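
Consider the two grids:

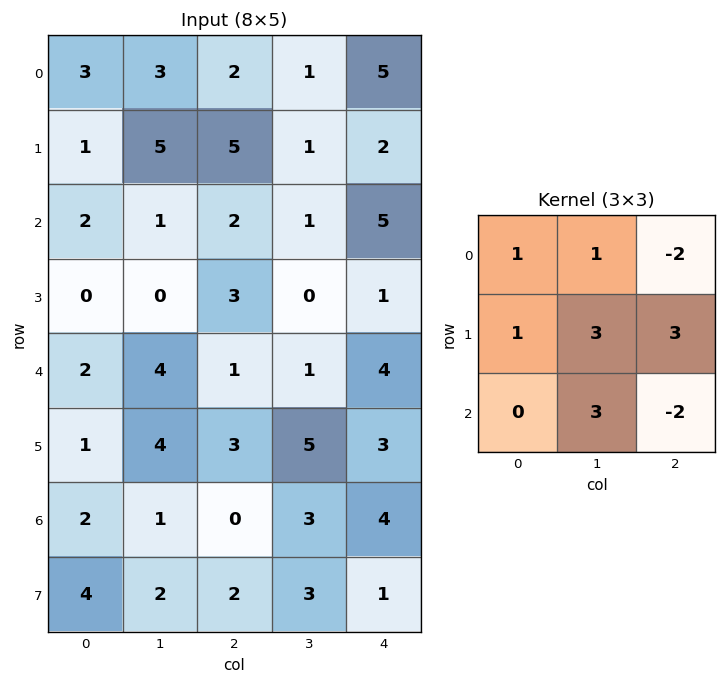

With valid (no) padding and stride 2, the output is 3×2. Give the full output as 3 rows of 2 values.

32 0
18 -6
29 22

Output[0,0]: The receptive field on the input at this output position is [3 3 2 / 1 5 5 / 2 1 2]. Elementwise product with the kernel and sum: 3·1 + 3·1 + 2·-2 + 1·1 + 5·3 + 5·3 + 1·3 + 2·-2.
Output[0,1]: The receptive field on the input at this output position is [2 1 5 / 5 1 2 / 2 1 5]. Elementwise product with the kernel and sum: 2·1 + 1·1 + 5·-2 + 5·1 + 1·3 + 2·3 + 1·3 + 5·-2.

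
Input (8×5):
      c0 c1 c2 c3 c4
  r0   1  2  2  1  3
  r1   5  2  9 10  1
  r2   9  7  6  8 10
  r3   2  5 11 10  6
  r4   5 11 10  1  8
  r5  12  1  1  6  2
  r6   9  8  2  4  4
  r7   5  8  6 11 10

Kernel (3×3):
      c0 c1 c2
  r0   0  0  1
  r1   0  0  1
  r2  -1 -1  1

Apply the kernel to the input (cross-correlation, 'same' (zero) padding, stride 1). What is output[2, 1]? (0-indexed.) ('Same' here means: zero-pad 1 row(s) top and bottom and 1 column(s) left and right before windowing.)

The receptive field on the zero-padded input at this output position is [5 2 9 / 9 7 6 / 2 5 11]. Elementwise product with the kernel and sum: 9·1 + 6·1 + 2·-1 + 5·-1 + 11·1.

19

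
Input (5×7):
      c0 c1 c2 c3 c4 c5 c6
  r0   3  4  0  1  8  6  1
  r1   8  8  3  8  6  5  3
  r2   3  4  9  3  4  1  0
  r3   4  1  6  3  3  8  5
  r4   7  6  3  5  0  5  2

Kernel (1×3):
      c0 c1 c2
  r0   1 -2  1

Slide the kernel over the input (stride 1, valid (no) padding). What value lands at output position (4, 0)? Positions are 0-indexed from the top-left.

-2

The receptive field on the input at this output position is [7 6 3]. Elementwise product with the kernel and sum: 7·1 + 6·-2 + 3·1.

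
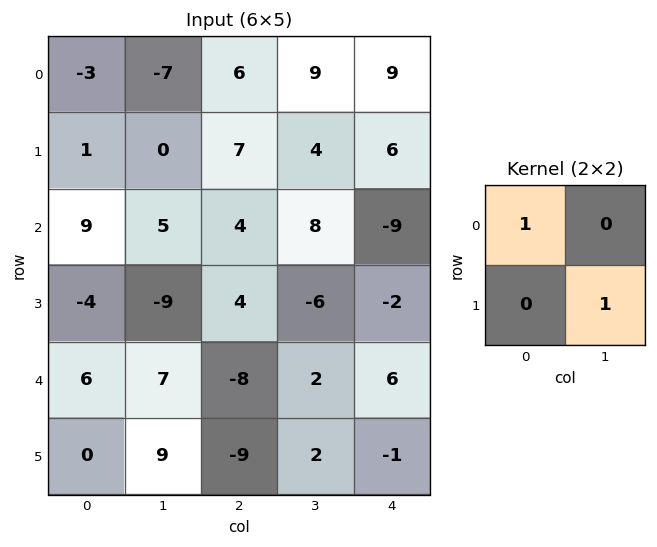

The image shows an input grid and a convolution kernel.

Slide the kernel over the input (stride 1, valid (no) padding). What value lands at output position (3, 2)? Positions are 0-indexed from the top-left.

The receptive field on the input at this output position is [4 -6 / -8 2]. Elementwise product with the kernel and sum: 4·1 + 2·1.

6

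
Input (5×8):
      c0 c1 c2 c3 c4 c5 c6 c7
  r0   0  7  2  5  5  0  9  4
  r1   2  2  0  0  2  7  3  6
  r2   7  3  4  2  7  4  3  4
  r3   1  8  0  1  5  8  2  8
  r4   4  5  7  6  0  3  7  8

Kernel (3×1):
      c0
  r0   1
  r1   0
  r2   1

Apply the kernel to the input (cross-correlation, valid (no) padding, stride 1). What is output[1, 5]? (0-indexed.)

The receptive field on the input at this output position is [7 / 4 / 8]. Elementwise product with the kernel and sum: 7·1 + 8·1.

15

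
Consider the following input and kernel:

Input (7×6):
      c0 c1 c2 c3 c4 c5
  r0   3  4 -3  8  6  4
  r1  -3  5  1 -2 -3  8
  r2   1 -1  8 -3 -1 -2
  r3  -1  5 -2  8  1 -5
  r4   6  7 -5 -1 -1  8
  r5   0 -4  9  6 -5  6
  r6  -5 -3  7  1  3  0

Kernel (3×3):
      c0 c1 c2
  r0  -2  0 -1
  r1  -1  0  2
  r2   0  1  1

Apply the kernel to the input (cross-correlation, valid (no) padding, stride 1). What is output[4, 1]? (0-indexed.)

11

The receptive field on the input at this output position is [7 -5 -1 / -4 9 6 / -3 7 1]. Elementwise product with the kernel and sum: 7·-2 + -1·-1 + -4·-1 + 6·2 + 7·1 + 1·1.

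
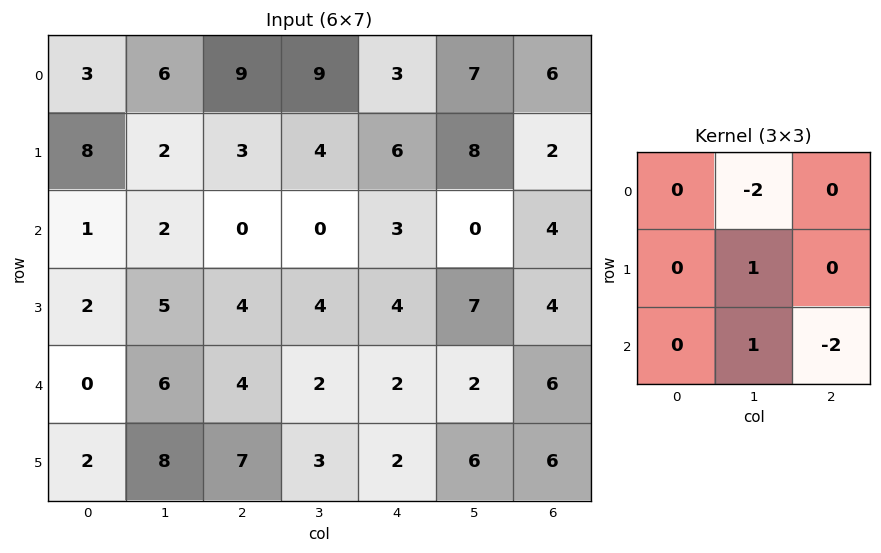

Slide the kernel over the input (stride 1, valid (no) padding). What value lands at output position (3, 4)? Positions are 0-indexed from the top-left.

-18

The receptive field on the input at this output position is [4 7 4 / 2 2 6 / 2 6 6]. Elementwise product with the kernel and sum: 7·-2 + 2·1 + 6·1 + 6·-2.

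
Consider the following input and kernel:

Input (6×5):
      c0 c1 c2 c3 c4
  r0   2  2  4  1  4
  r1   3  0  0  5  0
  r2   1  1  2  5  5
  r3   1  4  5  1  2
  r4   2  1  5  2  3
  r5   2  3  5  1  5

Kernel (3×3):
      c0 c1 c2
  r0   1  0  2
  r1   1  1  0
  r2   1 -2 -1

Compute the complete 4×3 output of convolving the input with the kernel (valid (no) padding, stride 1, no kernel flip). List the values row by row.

10 -4 4
-7 6 8
5 9 16
5 4 14

Output[0,0]: The receptive field on the input at this output position is [2 2 4 / 3 0 0 / 1 1 2]. Elementwise product with the kernel and sum: 2·1 + 4·2 + 3·1 + 0·1 + 1·1 + 1·-2 + 2·-1.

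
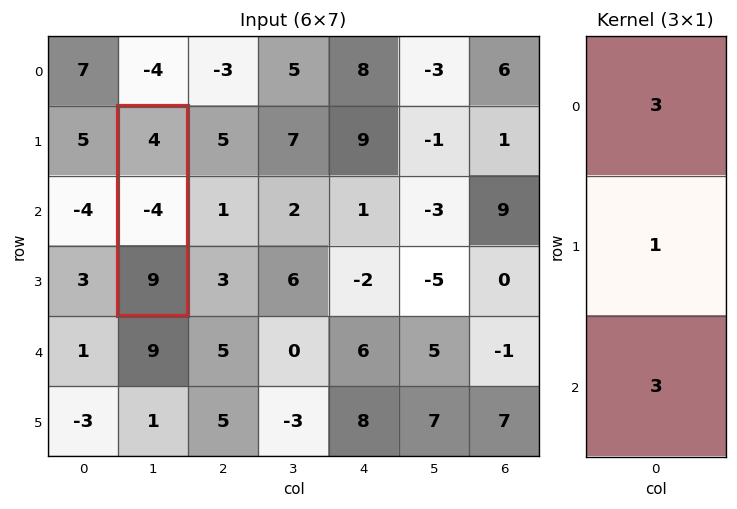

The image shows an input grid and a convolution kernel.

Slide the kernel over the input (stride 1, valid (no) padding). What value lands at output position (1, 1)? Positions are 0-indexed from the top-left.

The receptive field on the input at this output position is [4 / -4 / 9]. Elementwise product with the kernel and sum: 4·3 + -4·1 + 9·3.

35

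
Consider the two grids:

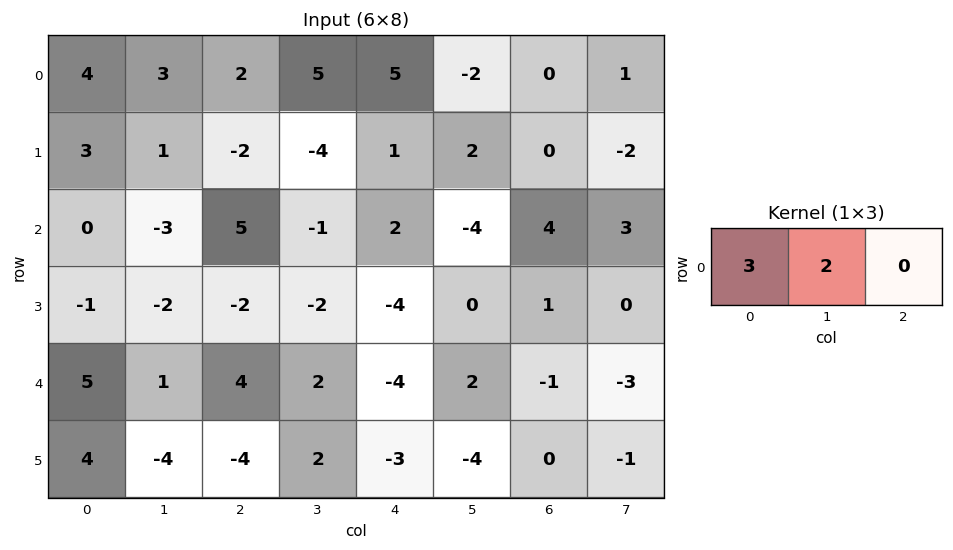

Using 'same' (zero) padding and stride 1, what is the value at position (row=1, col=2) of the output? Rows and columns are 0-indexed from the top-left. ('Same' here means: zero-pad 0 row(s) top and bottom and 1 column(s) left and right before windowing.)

The receptive field on the zero-padded input at this output position is [1 -2 -4]. Elementwise product with the kernel and sum: 1·3 + -2·2.

-1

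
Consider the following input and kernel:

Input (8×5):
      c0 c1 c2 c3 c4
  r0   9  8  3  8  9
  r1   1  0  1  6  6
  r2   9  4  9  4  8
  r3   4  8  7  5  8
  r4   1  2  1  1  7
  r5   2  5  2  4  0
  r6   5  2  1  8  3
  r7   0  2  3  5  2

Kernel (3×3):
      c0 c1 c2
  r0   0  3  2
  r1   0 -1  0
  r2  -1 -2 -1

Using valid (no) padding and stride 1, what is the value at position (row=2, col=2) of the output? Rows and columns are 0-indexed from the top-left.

13

The receptive field on the input at this output position is [9 4 8 / 7 5 8 / 1 1 7]. Elementwise product with the kernel and sum: 4·3 + 8·2 + 5·-1 + 1·-1 + 1·-2 + 7·-1.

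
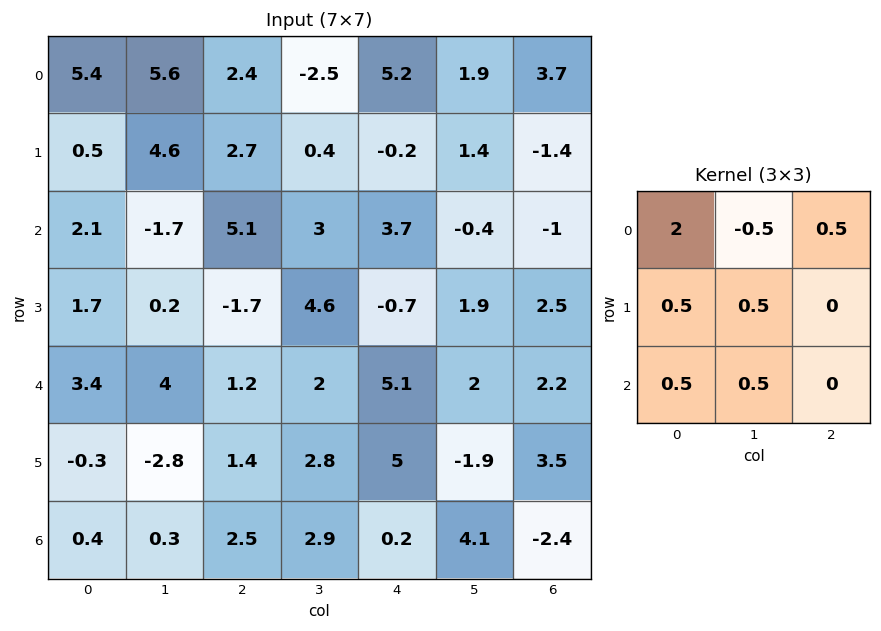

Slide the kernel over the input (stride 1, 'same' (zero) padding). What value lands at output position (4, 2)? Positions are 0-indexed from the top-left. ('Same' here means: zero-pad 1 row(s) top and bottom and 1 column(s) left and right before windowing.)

5.45

The receptive field on the zero-padded input at this output position is [0.2 -1.7 4.6 / 4 1.2 2 / -2.8 1.4 2.8]. Elementwise product with the kernel and sum: 0.2·2 + -1.7·-0.5 + 4.6·0.5 + 4·0.5 + 1.2·0.5 + -2.8·0.5 + 1.4·0.5.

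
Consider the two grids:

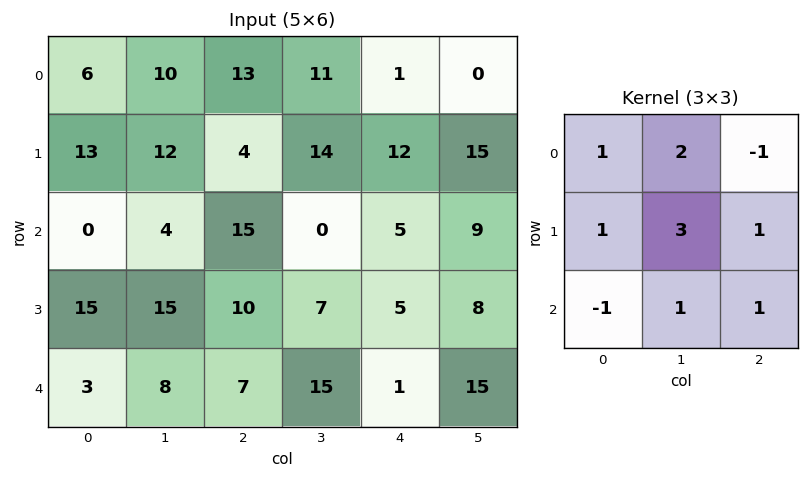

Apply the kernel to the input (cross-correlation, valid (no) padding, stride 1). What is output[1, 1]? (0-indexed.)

57

The receptive field on the input at this output position is [12 4 14 / 4 15 0 / 15 10 7]. Elementwise product with the kernel and sum: 12·1 + 4·2 + 14·-1 + 4·1 + 15·3 + 0·1 + 15·-1 + 10·1 + 7·1.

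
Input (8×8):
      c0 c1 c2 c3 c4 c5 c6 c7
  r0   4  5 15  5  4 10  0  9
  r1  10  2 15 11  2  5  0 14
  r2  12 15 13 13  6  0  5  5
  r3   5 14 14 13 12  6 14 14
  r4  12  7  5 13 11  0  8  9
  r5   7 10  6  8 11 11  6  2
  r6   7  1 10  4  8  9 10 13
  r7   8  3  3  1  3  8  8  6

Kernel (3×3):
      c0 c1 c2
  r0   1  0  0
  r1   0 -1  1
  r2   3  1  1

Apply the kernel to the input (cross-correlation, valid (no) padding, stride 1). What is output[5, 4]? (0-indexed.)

37

The receptive field on the input at this output position is [11 11 6 / 8 9 10 / 3 8 8]. Elementwise product with the kernel and sum: 11·1 + 9·-1 + 10·1 + 3·3 + 8·1 + 8·1.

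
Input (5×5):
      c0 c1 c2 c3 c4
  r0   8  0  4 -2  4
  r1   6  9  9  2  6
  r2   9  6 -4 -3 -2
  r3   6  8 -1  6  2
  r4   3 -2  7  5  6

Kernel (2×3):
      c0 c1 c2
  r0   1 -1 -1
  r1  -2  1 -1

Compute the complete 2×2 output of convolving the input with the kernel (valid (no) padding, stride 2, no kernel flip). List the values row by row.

Output[0,0]: The receptive field on the input at this output position is [8 0 4 / 6 9 9]. Elementwise product with the kernel and sum: 8·1 + 0·-1 + 4·-1 + 6·-2 + 9·1 + 9·-1.

-8 -20
4 7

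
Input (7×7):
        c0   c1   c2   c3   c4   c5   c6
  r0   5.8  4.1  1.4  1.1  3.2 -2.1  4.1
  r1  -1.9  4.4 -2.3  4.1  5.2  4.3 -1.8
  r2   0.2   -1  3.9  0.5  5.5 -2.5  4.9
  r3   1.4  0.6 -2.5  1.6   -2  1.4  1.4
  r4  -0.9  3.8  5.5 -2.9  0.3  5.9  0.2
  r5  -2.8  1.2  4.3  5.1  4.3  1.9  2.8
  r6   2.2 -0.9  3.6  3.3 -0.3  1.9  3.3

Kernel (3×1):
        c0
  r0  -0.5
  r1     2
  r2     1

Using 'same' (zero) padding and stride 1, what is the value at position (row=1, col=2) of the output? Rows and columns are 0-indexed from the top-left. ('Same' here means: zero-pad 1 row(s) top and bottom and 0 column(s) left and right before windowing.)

The receptive field on the zero-padded input at this output position is [1.4 / -2.3 / 3.9]. Elementwise product with the kernel and sum: 1.4·-0.5 + -2.3·2 + 3.9·1.

-1.4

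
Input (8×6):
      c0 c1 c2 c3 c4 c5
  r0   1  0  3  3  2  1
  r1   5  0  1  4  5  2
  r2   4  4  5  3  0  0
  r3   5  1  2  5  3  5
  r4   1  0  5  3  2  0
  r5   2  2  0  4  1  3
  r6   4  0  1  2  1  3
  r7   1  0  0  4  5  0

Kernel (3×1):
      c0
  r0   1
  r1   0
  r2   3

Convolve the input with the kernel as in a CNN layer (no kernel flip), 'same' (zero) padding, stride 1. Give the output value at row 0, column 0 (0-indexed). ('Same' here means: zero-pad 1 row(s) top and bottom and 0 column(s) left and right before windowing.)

The receptive field on the zero-padded input at this output position is [0 / 1 / 5]. Elementwise product with the kernel and sum: 0·1 + 5·3.

15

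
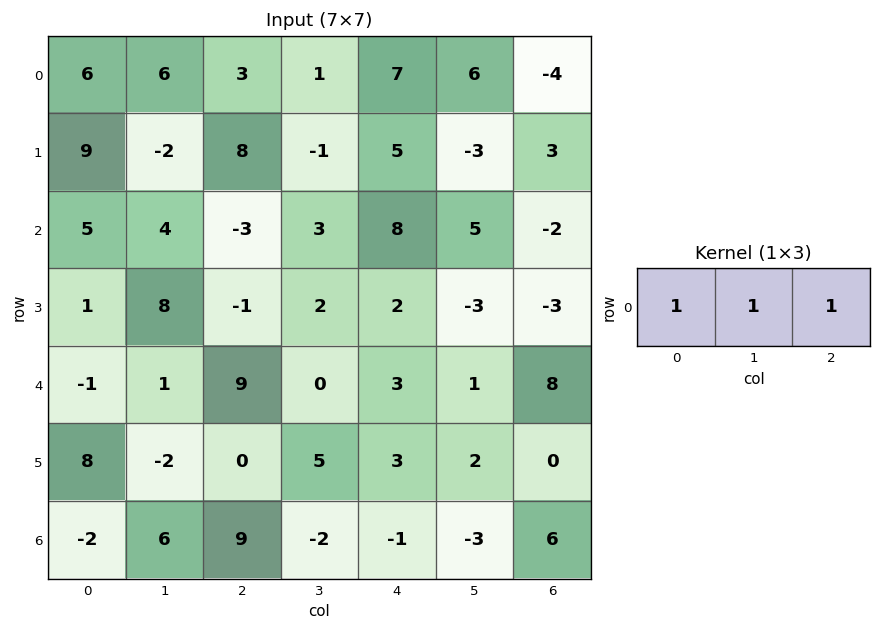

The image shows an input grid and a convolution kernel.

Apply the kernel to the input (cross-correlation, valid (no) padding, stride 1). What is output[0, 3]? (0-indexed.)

14

The receptive field on the input at this output position is [1 7 6]. Elementwise product with the kernel and sum: 1·1 + 7·1 + 6·1.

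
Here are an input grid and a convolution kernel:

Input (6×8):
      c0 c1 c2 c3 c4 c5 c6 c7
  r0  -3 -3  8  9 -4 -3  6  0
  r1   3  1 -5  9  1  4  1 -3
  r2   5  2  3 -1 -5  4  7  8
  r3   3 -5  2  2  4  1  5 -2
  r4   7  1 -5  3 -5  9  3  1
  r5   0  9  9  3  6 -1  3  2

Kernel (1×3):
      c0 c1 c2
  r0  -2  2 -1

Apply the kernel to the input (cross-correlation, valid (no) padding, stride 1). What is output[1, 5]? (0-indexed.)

-3

The receptive field on the input at this output position is [4 1 -3]. Elementwise product with the kernel and sum: 4·-2 + 1·2 + -3·-1.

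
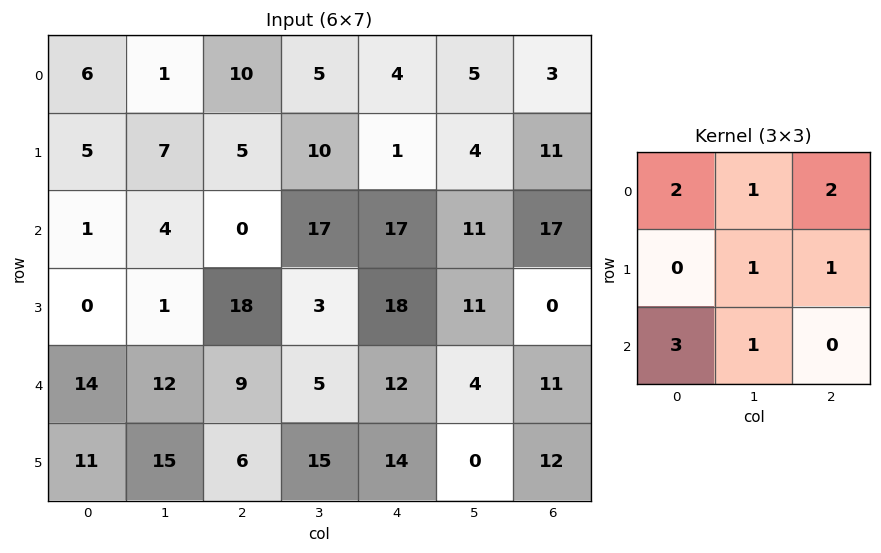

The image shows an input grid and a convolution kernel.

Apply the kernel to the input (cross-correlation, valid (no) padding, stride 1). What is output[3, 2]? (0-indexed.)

The receptive field on the input at this output position is [18 3 18 / 9 5 12 / 6 15 14]. Elementwise product with the kernel and sum: 18·2 + 3·1 + 18·2 + 5·1 + 12·1 + 6·3 + 15·1.

125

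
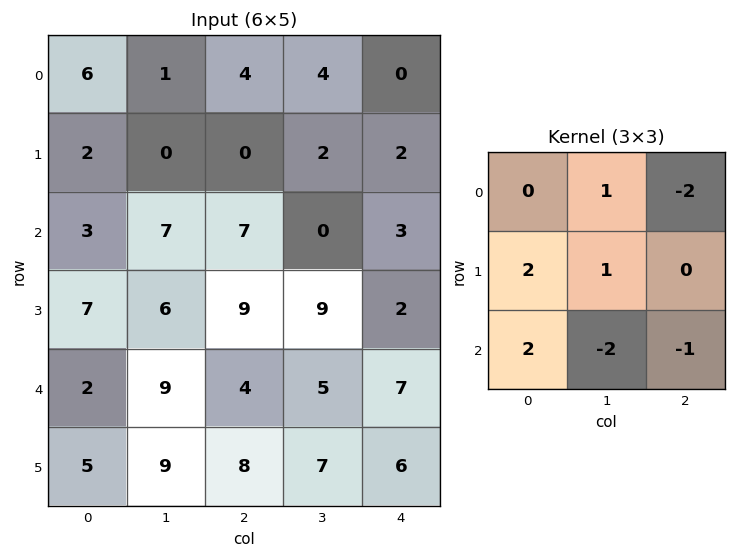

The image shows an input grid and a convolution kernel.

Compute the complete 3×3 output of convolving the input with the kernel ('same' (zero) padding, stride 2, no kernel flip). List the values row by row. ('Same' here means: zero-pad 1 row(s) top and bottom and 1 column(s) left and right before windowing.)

2 4 8
-15 2 19
-22 8 21

Output[0,0]: The receptive field on the zero-padded input at this output position is [0 0 0 / 0 6 1 / 0 2 0]. Elementwise product with the kernel and sum: 0·1 + 0·-2 + 0·2 + 6·1 + 0·2 + 2·-2 + 0·-1.
Output[0,1]: The receptive field on the zero-padded input at this output position is [0 0 0 / 1 4 4 / 0 0 2]. Elementwise product with the kernel and sum: 0·1 + 0·-2 + 1·2 + 4·1 + 0·2 + 0·-2 + 2·-1.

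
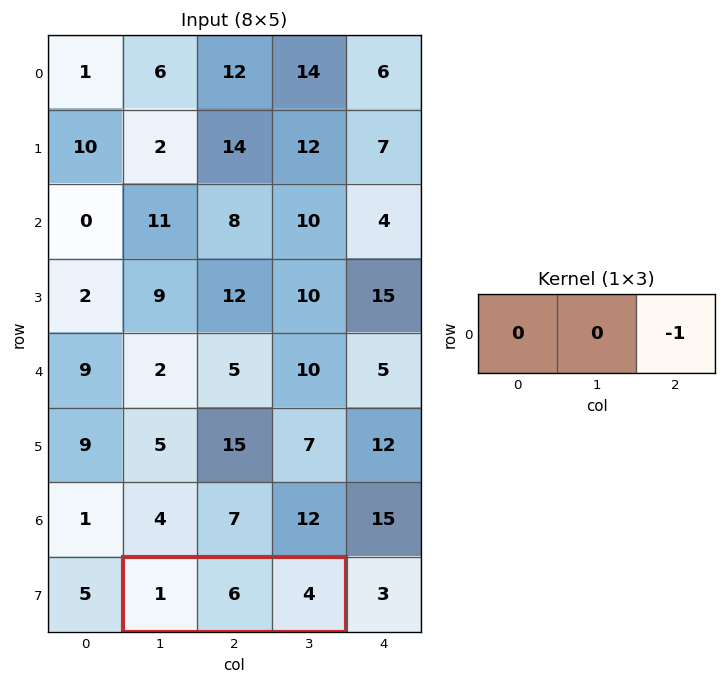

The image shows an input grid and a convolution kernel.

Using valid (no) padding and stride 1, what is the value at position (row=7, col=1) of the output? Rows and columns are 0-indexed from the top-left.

-4

The receptive field on the input at this output position is [1 6 4]. Elementwise product with the kernel and sum: 4·-1.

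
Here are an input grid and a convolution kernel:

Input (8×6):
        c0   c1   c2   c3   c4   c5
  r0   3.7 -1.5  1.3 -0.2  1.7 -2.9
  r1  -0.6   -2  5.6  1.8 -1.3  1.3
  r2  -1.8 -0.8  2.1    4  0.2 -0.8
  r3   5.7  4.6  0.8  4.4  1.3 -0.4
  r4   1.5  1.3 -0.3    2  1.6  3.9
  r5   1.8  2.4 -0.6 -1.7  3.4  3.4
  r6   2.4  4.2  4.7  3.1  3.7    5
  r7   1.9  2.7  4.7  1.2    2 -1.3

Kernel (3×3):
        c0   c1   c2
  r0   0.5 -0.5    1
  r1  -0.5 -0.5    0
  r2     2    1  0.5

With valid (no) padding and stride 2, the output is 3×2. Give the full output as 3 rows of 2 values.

1.85 7.05
0.6 -1.15
9.05 15.95

Output[0,0]: The receptive field on the input at this output position is [3.7 -1.5 1.3 / -0.6 -2 5.6 / -1.8 -0.8 2.1]. Elementwise product with the kernel and sum: 3.7·0.5 + -1.5·-0.5 + 1.3·1 + -0.6·-0.5 + -2·-0.5 + -1.8·2 + -0.8·1 + 2.1·0.5.
Output[0,1]: The receptive field on the input at this output position is [1.3 -0.2 1.7 / 5.6 1.8 -1.3 / 2.1 4 0.2]. Elementwise product with the kernel and sum: 1.3·0.5 + -0.2·-0.5 + 1.7·1 + 5.6·-0.5 + 1.8·-0.5 + 2.1·2 + 4·1 + 0.2·0.5.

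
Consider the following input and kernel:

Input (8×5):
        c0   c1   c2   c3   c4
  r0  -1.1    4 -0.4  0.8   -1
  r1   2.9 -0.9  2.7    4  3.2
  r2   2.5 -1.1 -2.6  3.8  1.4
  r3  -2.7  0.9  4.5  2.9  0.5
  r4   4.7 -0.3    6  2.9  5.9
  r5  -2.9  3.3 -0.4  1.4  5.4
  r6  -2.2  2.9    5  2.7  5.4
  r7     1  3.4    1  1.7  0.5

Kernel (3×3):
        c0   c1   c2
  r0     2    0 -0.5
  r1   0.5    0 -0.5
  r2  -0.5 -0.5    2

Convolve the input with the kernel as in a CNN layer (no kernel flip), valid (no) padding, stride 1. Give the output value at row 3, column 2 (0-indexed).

19.1

The receptive field on the input at this output position is [4.5 2.9 0.5 / 6 2.9 5.9 / -0.4 1.4 5.4]. Elementwise product with the kernel and sum: 4.5·2 + 0.5·-0.5 + 6·0.5 + 5.9·-0.5 + -0.4·-0.5 + 1.4·-0.5 + 5.4·2.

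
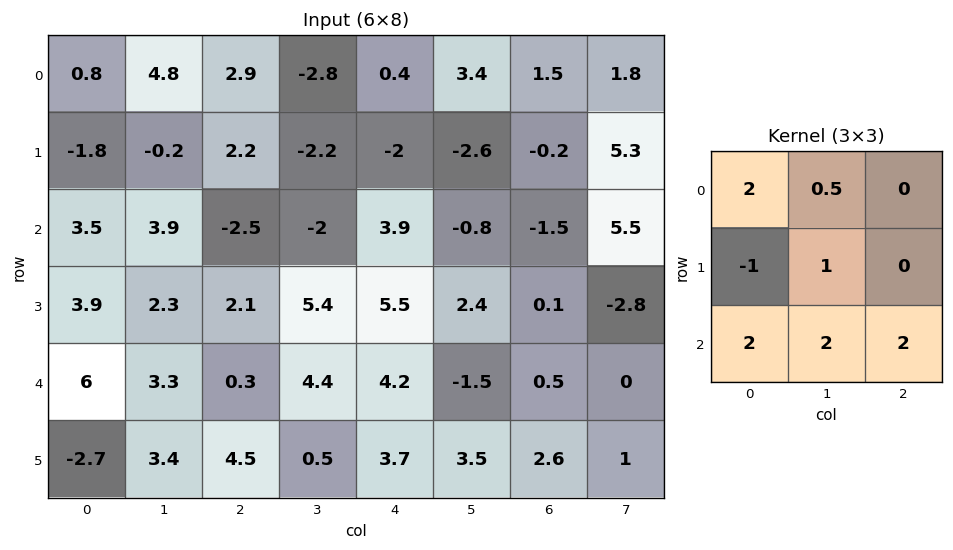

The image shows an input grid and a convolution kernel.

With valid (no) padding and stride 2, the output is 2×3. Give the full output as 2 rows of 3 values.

15.4 -1.2 5.1
26.55 15.1 10.7

Output[0,0]: The receptive field on the input at this output position is [0.8 4.8 2.9 / -1.8 -0.2 2.2 / 3.5 3.9 -2.5]. Elementwise product with the kernel and sum: 0.8·2 + 4.8·0.5 + -1.8·-1 + -0.2·1 + 3.5·2 + 3.9·2 + -2.5·2.
Output[0,1]: The receptive field on the input at this output position is [2.9 -2.8 0.4 / 2.2 -2.2 -2 / -2.5 -2 3.9]. Elementwise product with the kernel and sum: 2.9·2 + -2.8·0.5 + 2.2·-1 + -2.2·1 + -2.5·2 + -2·2 + 3.9·2.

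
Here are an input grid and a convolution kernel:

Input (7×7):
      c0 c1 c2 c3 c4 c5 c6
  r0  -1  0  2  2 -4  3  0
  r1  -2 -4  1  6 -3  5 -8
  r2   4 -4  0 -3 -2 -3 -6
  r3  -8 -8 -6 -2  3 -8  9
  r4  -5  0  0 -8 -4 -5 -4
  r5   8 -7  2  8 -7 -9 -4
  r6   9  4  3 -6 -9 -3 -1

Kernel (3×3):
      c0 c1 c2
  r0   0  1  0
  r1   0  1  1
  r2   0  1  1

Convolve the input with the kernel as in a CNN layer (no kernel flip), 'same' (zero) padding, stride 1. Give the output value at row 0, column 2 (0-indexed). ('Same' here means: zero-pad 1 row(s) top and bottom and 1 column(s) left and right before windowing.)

The receptive field on the zero-padded input at this output position is [0 0 0 / 0 2 2 / -4 1 6]. Elementwise product with the kernel and sum: 0·1 + 2·1 + 2·1 + 1·1 + 6·1.

11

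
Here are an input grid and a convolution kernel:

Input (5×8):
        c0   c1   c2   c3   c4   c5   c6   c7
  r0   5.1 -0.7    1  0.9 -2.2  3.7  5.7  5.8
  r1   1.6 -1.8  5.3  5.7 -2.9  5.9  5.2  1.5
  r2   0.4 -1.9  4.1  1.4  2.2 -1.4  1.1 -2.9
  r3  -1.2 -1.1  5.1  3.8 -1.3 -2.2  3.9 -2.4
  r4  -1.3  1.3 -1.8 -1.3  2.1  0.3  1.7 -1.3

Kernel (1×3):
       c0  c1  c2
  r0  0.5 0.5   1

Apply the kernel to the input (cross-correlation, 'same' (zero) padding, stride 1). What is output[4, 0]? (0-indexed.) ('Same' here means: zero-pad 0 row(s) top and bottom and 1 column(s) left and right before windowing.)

The receptive field on the zero-padded input at this output position is [0 -1.3 1.3]. Elementwise product with the kernel and sum: 0·0.5 + -1.3·0.5 + 1.3·1.

0.65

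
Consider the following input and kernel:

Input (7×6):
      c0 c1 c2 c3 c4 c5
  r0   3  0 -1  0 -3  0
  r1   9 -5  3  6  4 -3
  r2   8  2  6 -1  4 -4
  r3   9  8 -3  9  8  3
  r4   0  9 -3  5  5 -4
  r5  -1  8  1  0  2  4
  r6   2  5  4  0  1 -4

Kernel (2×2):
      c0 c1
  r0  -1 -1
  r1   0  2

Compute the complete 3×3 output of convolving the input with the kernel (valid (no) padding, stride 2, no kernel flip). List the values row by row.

Output[0,0]: The receptive field on the input at this output position is [3 0 / 9 -5]. Elementwise product with the kernel and sum: 3·-1 + 0·-1 + -5·2.
Output[0,1]: The receptive field on the input at this output position is [-1 0 / 3 6]. Elementwise product with the kernel and sum: -1·-1 + 0·-1 + 6·2.

-13 13 -3
6 13 6
7 -2 7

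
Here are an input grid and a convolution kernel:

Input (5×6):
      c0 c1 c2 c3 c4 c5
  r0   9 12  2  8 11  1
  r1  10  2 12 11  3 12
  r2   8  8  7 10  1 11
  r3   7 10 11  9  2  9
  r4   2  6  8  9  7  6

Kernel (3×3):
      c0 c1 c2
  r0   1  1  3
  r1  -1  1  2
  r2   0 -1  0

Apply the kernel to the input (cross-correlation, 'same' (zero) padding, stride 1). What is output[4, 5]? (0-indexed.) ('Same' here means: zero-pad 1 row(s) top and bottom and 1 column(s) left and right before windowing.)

The receptive field on the zero-padded input at this output position is [2 9 0 / 7 6 0 / 0 0 0]. Elementwise product with the kernel and sum: 2·1 + 9·1 + 0·3 + 7·-1 + 6·1 + 0·2 + 0·-1.

10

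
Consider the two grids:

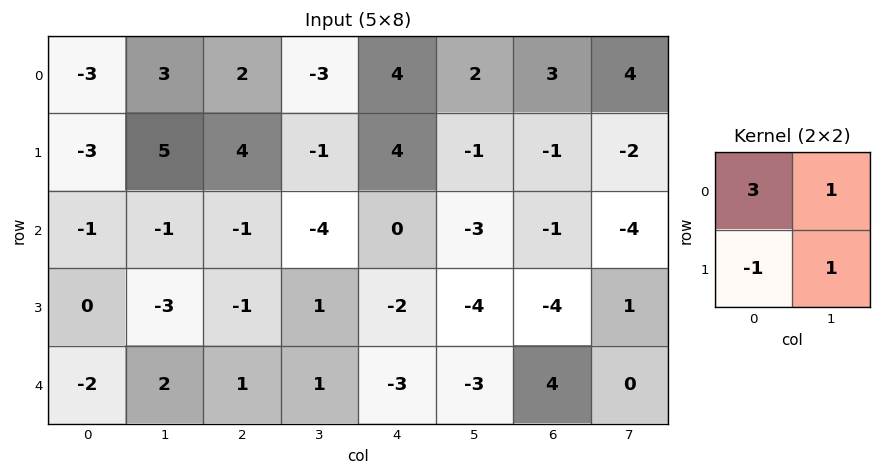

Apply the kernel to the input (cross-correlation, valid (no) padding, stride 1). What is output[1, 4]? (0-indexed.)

8

The receptive field on the input at this output position is [4 -1 / 0 -3]. Elementwise product with the kernel and sum: 4·3 + -1·1 + 0·-1 + -3·1.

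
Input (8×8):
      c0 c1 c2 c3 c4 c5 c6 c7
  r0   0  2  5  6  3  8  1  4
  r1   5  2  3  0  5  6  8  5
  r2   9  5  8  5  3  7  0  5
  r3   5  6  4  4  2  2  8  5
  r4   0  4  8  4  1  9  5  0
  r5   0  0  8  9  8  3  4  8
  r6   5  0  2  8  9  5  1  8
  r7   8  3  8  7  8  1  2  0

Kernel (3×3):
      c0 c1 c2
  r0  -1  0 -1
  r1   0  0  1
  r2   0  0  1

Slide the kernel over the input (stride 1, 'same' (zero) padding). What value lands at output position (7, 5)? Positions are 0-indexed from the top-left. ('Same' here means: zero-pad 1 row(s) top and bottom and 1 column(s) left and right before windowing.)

-8

The receptive field on the zero-padded input at this output position is [9 5 1 / 8 1 2 / 0 0 0]. Elementwise product with the kernel and sum: 9·-1 + 1·-1 + 2·1 + 0·1.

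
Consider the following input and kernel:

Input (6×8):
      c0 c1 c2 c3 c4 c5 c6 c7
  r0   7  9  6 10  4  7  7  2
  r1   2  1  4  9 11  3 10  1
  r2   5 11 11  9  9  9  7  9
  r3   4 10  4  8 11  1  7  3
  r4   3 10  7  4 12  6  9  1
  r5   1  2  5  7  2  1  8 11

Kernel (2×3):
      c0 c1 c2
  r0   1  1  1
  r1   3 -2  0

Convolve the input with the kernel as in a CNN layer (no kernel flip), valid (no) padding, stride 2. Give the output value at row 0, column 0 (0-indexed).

The receptive field on the input at this output position is [7 9 6 / 2 1 4]. Elementwise product with the kernel and sum: 7·1 + 9·1 + 6·1 + 2·3 + 1·-2.

26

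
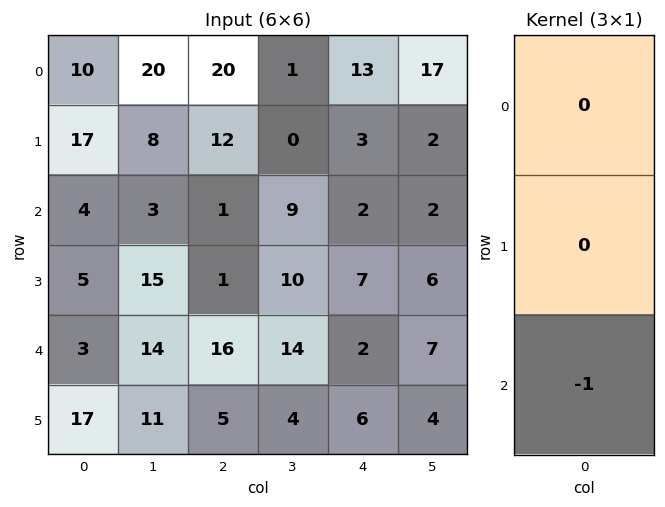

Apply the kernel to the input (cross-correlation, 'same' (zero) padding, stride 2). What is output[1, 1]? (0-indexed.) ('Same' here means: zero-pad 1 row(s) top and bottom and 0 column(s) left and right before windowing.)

The receptive field on the zero-padded input at this output position is [12 / 1 / 1]. Elementwise product with the kernel and sum: 1·-1.

-1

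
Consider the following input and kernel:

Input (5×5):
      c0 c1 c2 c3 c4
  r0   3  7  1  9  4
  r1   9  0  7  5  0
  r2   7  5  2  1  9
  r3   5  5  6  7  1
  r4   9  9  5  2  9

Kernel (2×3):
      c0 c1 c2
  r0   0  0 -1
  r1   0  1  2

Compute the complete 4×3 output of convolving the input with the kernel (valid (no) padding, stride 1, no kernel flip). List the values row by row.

13 8 1
2 -1 19
15 19 0
13 2 19

Output[0,0]: The receptive field on the input at this output position is [3 7 1 / 9 0 7]. Elementwise product with the kernel and sum: 1·-1 + 0·1 + 7·2.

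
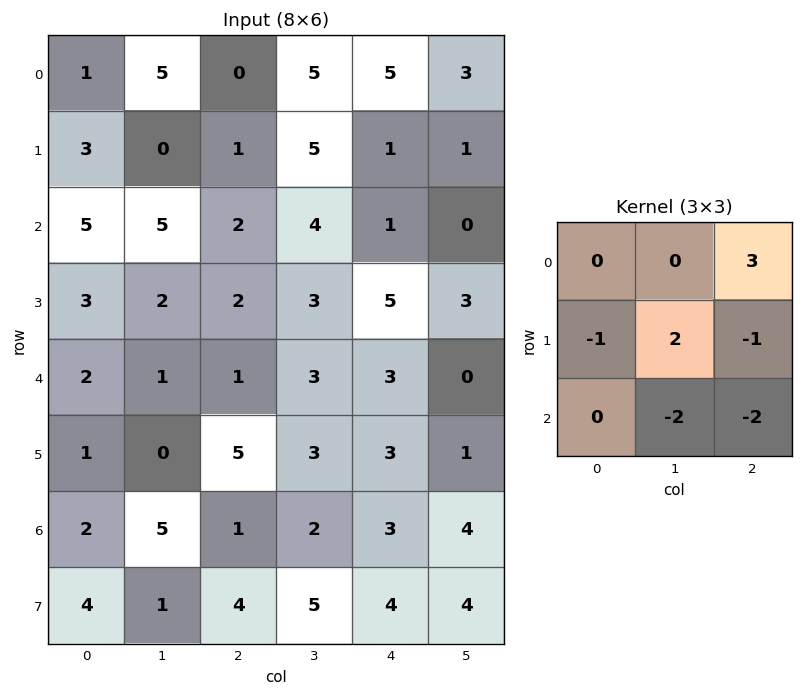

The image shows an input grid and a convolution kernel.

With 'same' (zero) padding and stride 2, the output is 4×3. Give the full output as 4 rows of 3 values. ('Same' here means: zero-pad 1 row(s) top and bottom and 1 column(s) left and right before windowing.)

Output[0,0]: The receptive field on the zero-padded input at this output position is [0 0 0 / 0 1 5 / 0 3 0]. Elementwise product with the kernel and sum: 0·3 + 0·-1 + 1·2 + 5·-1 + 3·-2 + 0·-2.

-9 -22 -2
-5 0 -15
7 -9 4
-11 -14 -13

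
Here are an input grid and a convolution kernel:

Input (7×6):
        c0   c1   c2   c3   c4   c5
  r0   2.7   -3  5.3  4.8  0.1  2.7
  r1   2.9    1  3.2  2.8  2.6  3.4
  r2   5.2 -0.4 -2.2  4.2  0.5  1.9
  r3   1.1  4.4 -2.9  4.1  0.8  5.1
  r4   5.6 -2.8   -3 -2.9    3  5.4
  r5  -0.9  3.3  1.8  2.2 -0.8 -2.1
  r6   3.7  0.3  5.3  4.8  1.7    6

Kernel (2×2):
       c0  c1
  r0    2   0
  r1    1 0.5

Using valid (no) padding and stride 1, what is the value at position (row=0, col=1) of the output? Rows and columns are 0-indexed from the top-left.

-3.4

The receptive field on the input at this output position is [-3 5.3 / 1 3.2]. Elementwise product with the kernel and sum: -3·2 + 1·1 + 3.2·0.5.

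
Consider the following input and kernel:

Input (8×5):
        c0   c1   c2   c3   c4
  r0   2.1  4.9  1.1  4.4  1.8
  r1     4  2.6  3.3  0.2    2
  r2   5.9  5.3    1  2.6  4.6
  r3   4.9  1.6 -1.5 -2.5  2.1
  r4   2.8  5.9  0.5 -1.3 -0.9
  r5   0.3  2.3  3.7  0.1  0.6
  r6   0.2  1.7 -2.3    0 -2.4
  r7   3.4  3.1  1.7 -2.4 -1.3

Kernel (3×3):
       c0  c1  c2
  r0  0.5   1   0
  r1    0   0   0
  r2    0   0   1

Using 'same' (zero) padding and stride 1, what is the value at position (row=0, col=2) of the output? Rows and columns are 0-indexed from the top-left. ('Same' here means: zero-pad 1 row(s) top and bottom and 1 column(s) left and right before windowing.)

The receptive field on the zero-padded input at this output position is [0 0 0 / 4.9 1.1 4.4 / 2.6 3.3 0.2]. Elementwise product with the kernel and sum: 0·0.5 + 0·1 + 0.2·1.

0.2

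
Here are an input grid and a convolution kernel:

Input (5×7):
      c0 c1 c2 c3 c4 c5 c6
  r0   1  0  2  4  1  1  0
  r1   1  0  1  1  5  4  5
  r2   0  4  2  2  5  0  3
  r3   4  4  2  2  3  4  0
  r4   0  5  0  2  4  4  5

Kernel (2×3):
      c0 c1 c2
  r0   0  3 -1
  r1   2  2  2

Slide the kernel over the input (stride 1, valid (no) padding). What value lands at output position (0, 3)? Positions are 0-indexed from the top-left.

The receptive field on the input at this output position is [4 1 1 / 1 5 4]. Elementwise product with the kernel and sum: 1·3 + 1·-1 + 1·2 + 5·2 + 4·2.

22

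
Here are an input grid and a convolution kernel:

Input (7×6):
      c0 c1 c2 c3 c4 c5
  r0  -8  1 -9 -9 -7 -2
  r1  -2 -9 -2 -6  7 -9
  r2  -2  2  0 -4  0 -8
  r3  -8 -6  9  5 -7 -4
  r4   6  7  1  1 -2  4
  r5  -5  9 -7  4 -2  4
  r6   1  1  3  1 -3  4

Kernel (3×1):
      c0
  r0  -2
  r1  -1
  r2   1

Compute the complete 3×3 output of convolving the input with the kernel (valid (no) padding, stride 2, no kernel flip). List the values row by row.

16 20 7
18 -8 5
-6 8 3

Output[0,0]: The receptive field on the input at this output position is [-8 / -2 / -2]. Elementwise product with the kernel and sum: -8·-2 + -2·-1 + -2·1.
Output[0,1]: The receptive field on the input at this output position is [-9 / -2 / 0]. Elementwise product with the kernel and sum: -9·-2 + -2·-1 + 0·1.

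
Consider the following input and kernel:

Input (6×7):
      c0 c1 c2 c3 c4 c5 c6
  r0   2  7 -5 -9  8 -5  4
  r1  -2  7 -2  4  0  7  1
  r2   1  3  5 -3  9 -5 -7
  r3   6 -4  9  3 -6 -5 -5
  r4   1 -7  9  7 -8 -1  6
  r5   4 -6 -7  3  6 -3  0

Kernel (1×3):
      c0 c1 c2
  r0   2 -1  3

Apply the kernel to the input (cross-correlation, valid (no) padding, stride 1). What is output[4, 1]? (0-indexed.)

The receptive field on the input at this output position is [-7 9 7]. Elementwise product with the kernel and sum: -7·2 + 9·-1 + 7·3.

-2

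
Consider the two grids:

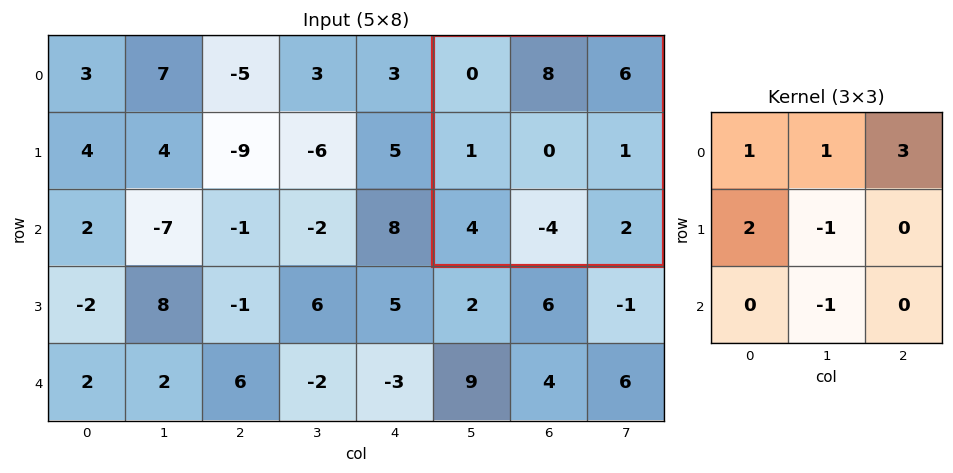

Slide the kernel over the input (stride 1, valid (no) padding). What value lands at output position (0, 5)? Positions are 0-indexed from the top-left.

The receptive field on the input at this output position is [0 8 6 / 1 0 1 / 4 -4 2]. Elementwise product with the kernel and sum: 0·1 + 8·1 + 6·3 + 1·2 + 0·-1 + -4·-1.

32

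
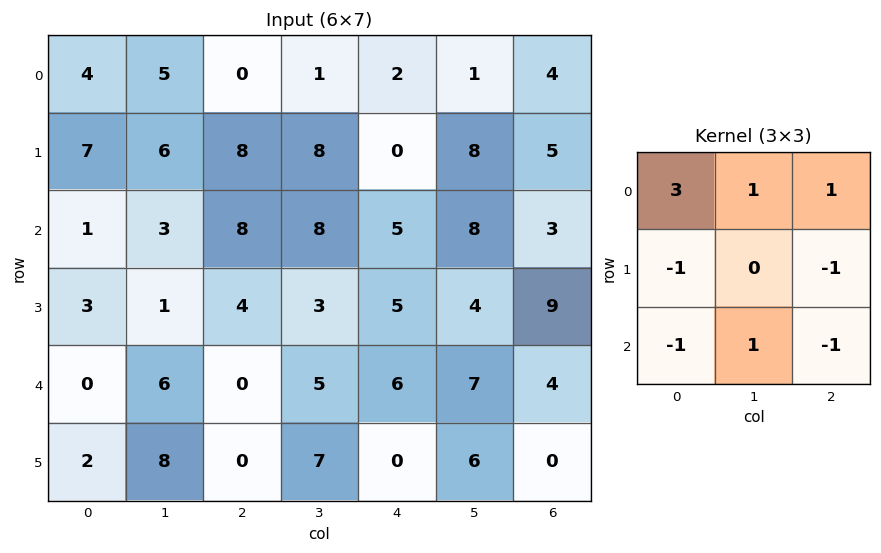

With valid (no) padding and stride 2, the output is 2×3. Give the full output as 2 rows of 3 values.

Output[0,0]: The receptive field on the input at this output position is [4 5 0 / 7 6 8 / 1 3 8]. Elementwise product with the kernel and sum: 4·3 + 5·1 + 0·1 + 7·-1 + 8·-1 + 1·-1 + 3·1 + 8·-1.
Output[0,1]: The receptive field on the input at this output position is [0 1 2 / 8 8 0 / 8 8 5]. Elementwise product with the kernel and sum: 0·3 + 1·1 + 2·1 + 8·-1 + 0·-1 + 8·-1 + 8·1 + 5·-1.

-4 -10 6
13 27 9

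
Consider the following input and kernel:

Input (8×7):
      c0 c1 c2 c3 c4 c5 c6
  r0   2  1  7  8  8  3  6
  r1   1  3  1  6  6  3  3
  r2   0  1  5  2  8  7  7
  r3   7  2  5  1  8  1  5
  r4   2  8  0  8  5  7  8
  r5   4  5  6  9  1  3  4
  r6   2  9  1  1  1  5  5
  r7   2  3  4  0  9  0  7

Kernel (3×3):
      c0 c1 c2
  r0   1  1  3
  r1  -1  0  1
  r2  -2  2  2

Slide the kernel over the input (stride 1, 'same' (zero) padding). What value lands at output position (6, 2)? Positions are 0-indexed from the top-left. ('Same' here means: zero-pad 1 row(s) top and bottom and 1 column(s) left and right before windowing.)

The receptive field on the zero-padded input at this output position is [5 6 9 / 9 1 1 / 3 4 0]. Elementwise product with the kernel and sum: 5·1 + 6·1 + 9·3 + 9·-1 + 1·1 + 3·-2 + 4·2 + 0·2.

32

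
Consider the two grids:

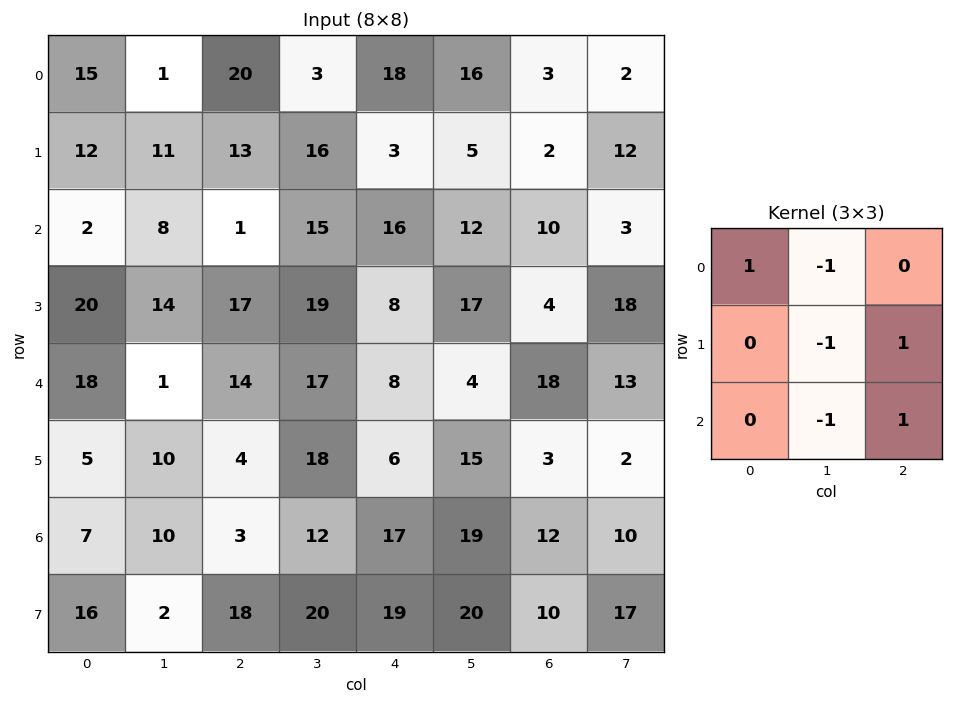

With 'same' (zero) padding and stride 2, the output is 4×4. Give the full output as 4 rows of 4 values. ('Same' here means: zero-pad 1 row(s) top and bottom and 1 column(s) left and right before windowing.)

Output[0,0]: The receptive field on the zero-padded input at this output position is [0 0 0 / 0 15 1 / 0 12 11]. Elementwise product with the kernel and sum: 0·1 + 0·-1 + 15·-1 + 1·1 + 12·-1 + 11·1.

-15 -14 0 9
-12 14 18 10
-32 14 16 7
-16 17 15 17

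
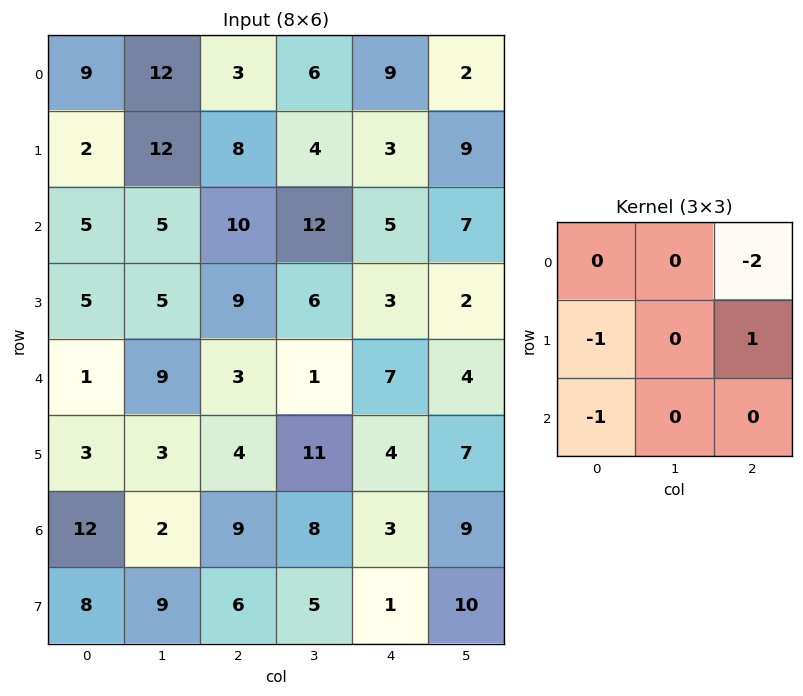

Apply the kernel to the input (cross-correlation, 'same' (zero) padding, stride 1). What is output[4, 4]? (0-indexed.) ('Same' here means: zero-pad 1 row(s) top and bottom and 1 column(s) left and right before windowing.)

The receptive field on the zero-padded input at this output position is [6 3 2 / 1 7 4 / 11 4 7]. Elementwise product with the kernel and sum: 2·-2 + 1·-1 + 4·1 + 11·-1.

-12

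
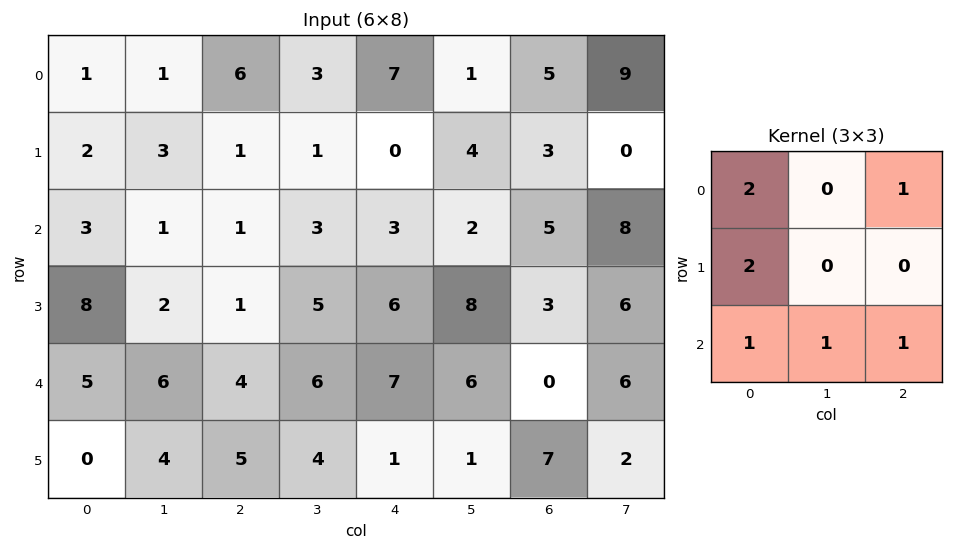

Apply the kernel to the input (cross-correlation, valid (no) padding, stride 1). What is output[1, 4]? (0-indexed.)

The receptive field on the input at this output position is [0 4 3 / 3 2 5 / 6 8 3]. Elementwise product with the kernel and sum: 0·2 + 3·1 + 3·2 + 6·1 + 8·1 + 3·1.

26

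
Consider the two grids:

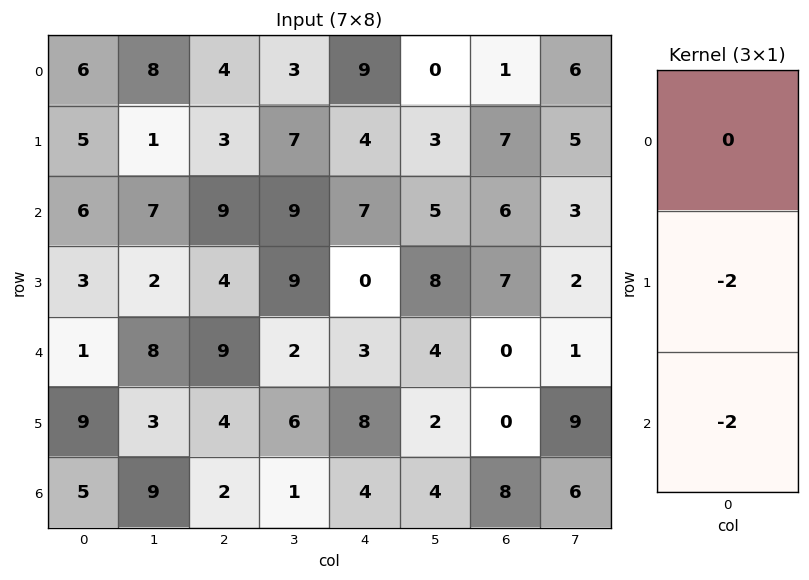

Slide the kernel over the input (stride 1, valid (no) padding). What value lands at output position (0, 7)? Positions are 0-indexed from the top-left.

The receptive field on the input at this output position is [6 / 5 / 3]. Elementwise product with the kernel and sum: 5·-2 + 3·-2.

-16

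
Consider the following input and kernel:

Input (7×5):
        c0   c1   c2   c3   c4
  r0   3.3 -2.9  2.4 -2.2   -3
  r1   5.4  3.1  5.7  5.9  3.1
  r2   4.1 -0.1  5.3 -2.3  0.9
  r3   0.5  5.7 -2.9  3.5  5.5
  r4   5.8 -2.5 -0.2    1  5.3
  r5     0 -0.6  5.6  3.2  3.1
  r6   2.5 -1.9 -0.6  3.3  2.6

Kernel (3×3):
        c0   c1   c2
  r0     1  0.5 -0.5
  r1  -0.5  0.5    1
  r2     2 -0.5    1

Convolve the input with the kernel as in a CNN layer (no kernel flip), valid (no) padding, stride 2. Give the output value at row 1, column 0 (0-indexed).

13.75

The receptive field on the input at this output position is [4.1 -0.1 5.3 / 0.5 5.7 -2.9 / 5.8 -2.5 -0.2]. Elementwise product with the kernel and sum: 4.1·1 + -0.1·0.5 + 5.3·-0.5 + 0.5·-0.5 + 5.7·0.5 + -2.9·1 + 5.8·2 + -2.5·-0.5 + -0.2·1.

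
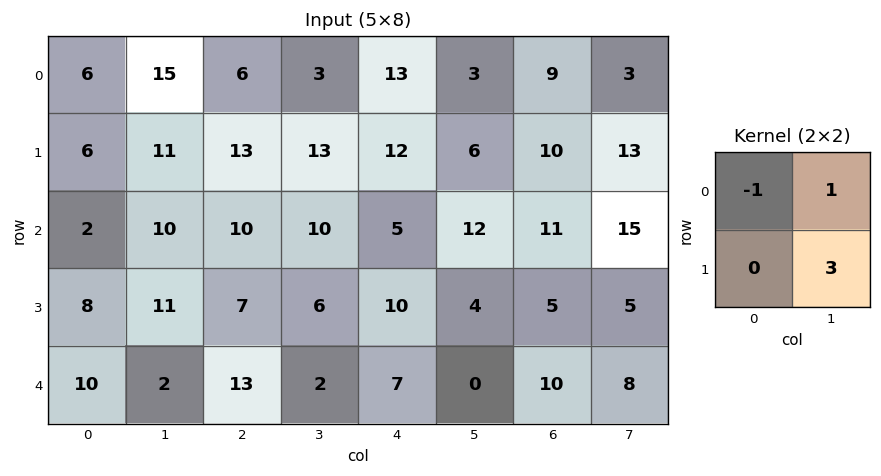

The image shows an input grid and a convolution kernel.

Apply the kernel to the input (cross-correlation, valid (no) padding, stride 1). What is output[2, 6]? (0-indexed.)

The receptive field on the input at this output position is [11 15 / 5 5]. Elementwise product with the kernel and sum: 11·-1 + 15·1 + 5·3.

19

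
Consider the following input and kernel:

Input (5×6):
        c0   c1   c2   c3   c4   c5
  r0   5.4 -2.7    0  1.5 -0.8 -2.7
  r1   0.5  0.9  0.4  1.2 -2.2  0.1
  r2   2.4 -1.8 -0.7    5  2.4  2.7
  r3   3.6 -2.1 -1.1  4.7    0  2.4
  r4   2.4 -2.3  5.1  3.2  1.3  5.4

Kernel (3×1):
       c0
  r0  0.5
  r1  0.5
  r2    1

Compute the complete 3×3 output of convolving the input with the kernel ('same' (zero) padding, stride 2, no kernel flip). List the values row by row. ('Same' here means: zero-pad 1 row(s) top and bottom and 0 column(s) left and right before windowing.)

Output[0,0]: The receptive field on the zero-padded input at this output position is [0 / 5.4 / 0.5]. Elementwise product with the kernel and sum: 0·0.5 + 5.4·0.5 + 0.5·1.
Output[0,1]: The receptive field on the zero-padded input at this output position is [0 / 0 / 0.4]. Elementwise product with the kernel and sum: 0·0.5 + 0·0.5 + 0.4·1.

3.2 0.4 -2.6
5.05 -1.25 0.1
3 2 0.65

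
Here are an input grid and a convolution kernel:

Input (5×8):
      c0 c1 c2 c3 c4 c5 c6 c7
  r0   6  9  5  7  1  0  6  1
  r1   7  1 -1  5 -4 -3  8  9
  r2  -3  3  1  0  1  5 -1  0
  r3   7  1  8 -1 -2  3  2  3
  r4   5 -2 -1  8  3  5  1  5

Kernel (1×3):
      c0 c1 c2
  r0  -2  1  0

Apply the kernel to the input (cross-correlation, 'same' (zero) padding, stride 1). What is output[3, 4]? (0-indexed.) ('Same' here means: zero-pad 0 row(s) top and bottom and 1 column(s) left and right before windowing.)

The receptive field on the zero-padded input at this output position is [-1 -2 3]. Elementwise product with the kernel and sum: -1·-2 + -2·1.

0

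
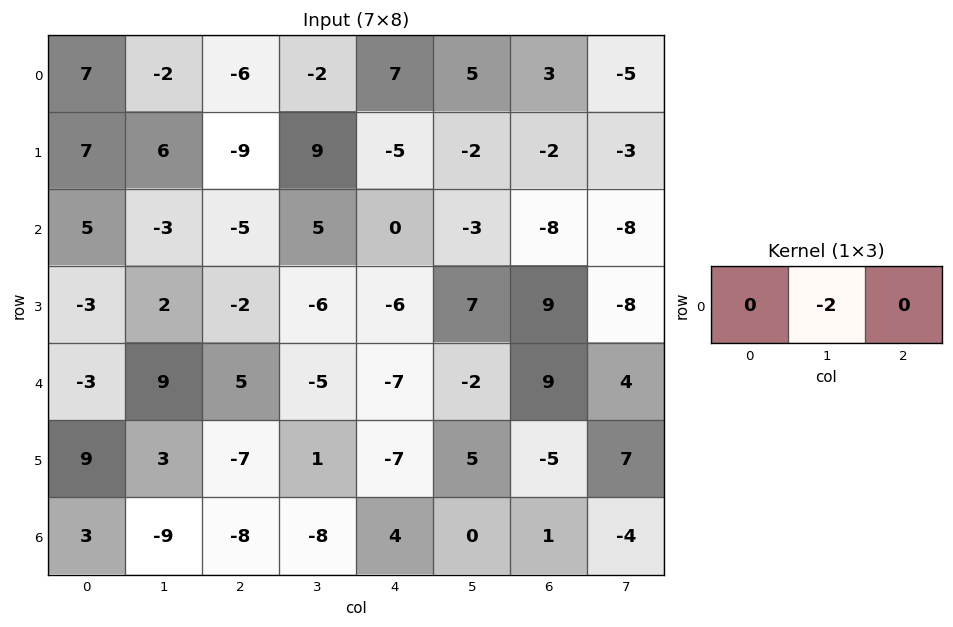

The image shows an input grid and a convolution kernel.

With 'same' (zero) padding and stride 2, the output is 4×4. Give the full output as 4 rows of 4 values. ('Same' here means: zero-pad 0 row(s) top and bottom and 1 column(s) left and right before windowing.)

Output[0,0]: The receptive field on the zero-padded input at this output position is [0 7 -2]. Elementwise product with the kernel and sum: 7·-2.

-14 12 -14 -6
-10 10 0 16
6 -10 14 -18
-6 16 -8 -2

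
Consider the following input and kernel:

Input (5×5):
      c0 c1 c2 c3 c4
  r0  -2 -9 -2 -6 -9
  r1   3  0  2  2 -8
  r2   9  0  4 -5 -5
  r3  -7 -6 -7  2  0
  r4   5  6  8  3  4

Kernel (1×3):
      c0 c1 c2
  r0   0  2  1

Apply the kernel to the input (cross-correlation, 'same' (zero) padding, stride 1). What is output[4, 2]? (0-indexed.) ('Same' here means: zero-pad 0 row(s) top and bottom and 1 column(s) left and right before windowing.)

19

The receptive field on the zero-padded input at this output position is [6 8 3]. Elementwise product with the kernel and sum: 8·2 + 3·1.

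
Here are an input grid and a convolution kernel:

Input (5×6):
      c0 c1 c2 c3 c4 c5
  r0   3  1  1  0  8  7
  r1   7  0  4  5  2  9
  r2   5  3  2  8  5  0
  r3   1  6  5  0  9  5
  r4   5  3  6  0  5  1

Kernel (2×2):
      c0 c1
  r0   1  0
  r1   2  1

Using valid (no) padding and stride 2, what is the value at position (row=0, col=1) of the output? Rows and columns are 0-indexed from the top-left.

14

The receptive field on the input at this output position is [1 0 / 4 5]. Elementwise product with the kernel and sum: 1·1 + 4·2 + 5·1.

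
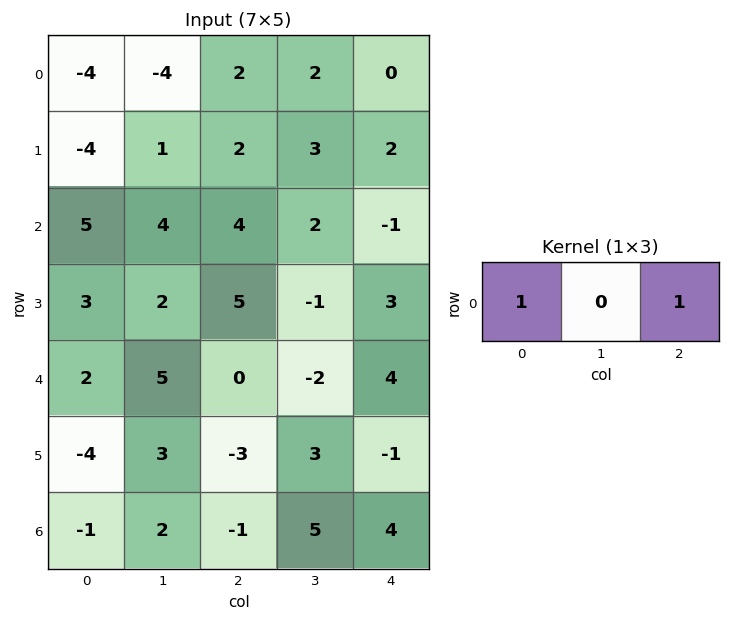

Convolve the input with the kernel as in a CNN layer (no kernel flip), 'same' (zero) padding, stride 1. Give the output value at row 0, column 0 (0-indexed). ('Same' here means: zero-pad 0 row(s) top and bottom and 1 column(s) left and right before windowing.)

-4

The receptive field on the zero-padded input at this output position is [0 -4 -4]. Elementwise product with the kernel and sum: 0·1 + -4·1.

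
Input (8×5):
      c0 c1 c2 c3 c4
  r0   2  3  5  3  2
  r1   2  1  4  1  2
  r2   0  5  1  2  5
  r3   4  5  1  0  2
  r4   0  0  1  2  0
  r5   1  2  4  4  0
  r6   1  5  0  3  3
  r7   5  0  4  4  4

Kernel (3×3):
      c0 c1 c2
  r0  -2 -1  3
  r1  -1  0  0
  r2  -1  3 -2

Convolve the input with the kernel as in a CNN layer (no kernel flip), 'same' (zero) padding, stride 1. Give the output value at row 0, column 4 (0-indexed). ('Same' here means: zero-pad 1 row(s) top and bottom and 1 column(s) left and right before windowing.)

The receptive field on the zero-padded input at this output position is [0 0 0 / 3 2 0 / 1 2 0]. Elementwise product with the kernel and sum: 0·-2 + 0·-1 + 0·3 + 3·-1 + 1·-1 + 2·3 + 0·-2.

2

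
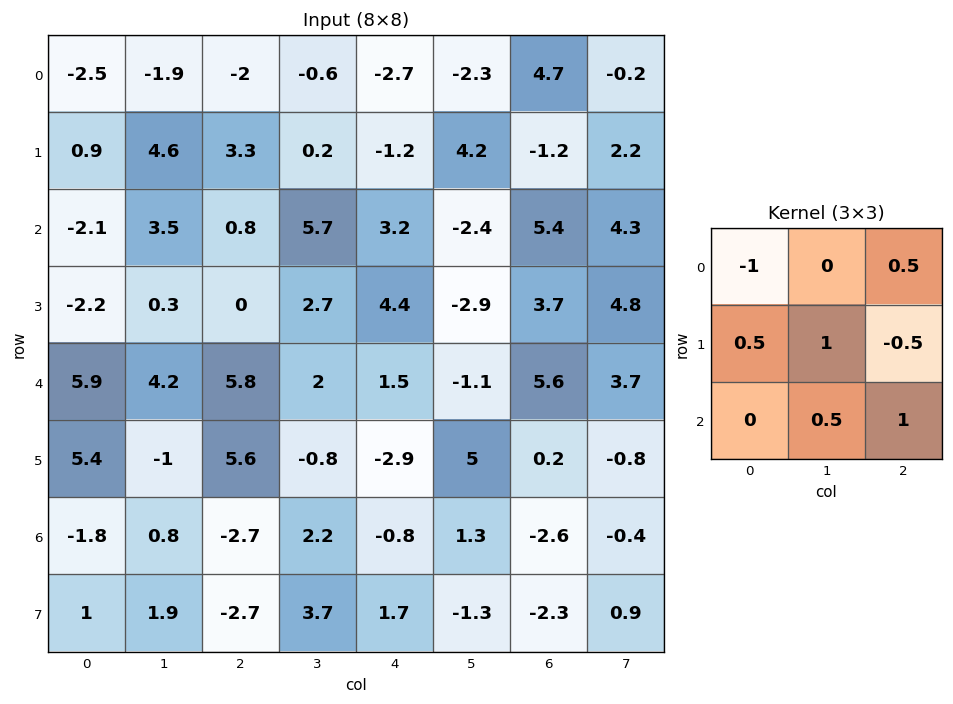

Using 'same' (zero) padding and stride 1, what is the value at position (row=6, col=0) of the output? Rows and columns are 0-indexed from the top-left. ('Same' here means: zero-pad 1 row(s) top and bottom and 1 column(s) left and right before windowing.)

-0.3

The receptive field on the zero-padded input at this output position is [0 5.4 -1 / 0 -1.8 0.8 / 0 1 1.9]. Elementwise product with the kernel and sum: 0·-1 + -1·0.5 + 0·0.5 + -1.8·1 + 0.8·-0.5 + 1·0.5 + 1.9·1.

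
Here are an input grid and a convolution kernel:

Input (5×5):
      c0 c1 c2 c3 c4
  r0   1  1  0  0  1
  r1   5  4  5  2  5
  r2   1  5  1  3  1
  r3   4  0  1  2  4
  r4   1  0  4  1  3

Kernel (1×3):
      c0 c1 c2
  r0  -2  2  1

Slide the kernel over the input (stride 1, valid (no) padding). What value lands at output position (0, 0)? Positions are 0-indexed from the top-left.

0

The receptive field on the input at this output position is [1 1 0]. Elementwise product with the kernel and sum: 1·-2 + 1·2 + 0·1.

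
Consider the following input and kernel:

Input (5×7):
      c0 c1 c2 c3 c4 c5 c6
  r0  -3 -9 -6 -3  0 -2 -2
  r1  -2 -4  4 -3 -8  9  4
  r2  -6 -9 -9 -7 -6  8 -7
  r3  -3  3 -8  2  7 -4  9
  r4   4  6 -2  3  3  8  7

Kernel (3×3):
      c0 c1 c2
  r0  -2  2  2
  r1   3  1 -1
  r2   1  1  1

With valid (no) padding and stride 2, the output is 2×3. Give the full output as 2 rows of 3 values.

Output[0,0]: The receptive field on the input at this output position is [-3 -9 -6 / -2 -4 4 / -6 -9 -9]. Elementwise product with the kernel and sum: -3·-2 + -9·2 + -6·2 + -2·3 + -4·1 + 4·-1 + -6·1 + -9·1 + -9·1.

-62 1 -32
-14 -33 40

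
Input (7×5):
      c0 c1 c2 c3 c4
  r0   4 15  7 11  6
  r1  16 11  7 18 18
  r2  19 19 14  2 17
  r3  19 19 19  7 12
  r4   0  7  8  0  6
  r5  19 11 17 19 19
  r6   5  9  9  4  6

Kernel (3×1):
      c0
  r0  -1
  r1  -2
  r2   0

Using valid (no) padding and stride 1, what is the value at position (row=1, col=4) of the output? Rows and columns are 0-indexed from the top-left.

-52

The receptive field on the input at this output position is [18 / 17 / 12]. Elementwise product with the kernel and sum: 18·-1 + 17·-2.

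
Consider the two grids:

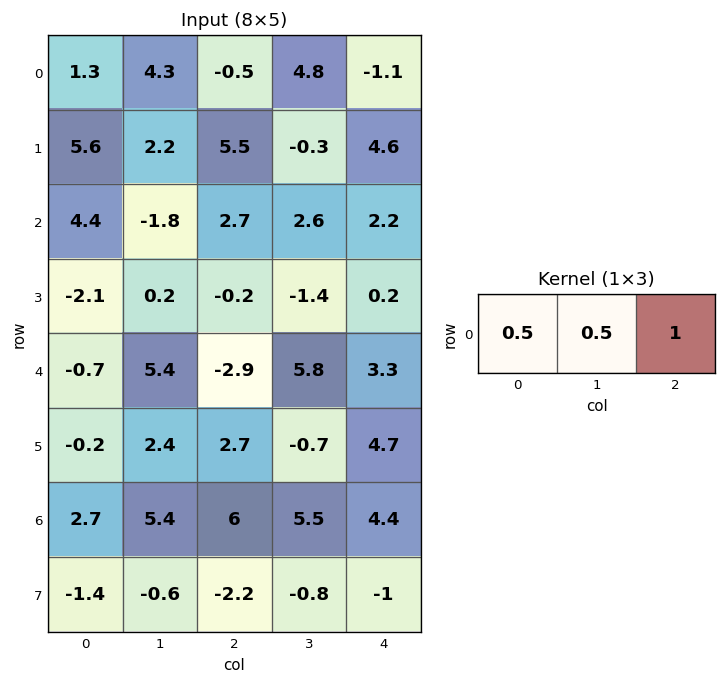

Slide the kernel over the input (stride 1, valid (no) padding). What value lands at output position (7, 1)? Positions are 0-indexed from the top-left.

-2.2

The receptive field on the input at this output position is [-0.6 -2.2 -0.8]. Elementwise product with the kernel and sum: -0.6·0.5 + -2.2·0.5 + -0.8·1.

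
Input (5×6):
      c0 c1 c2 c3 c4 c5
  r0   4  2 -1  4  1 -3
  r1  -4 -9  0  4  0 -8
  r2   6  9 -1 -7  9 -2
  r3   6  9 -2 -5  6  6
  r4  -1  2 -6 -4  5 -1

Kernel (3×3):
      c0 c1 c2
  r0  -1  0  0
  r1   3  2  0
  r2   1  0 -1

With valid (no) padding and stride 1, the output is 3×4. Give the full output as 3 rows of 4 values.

Output[0,0]: The receptive field on the input at this output position is [4 2 -1 / -4 -9 0 / 6 9 -1]. Elementwise product with the kernel and sum: 4·-1 + -4·3 + -9·2 + 6·1 + -1·-1.

-27 -13 -1 3
48 48 -25 -18
35 20 -26 1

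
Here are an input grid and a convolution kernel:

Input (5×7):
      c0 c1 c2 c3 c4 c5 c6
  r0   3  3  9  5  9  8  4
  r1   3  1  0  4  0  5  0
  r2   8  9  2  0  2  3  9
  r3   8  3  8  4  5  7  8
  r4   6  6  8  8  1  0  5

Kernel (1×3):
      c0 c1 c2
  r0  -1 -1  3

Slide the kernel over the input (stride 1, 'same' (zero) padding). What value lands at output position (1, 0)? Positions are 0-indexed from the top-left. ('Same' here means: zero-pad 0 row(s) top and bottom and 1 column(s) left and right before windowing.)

The receptive field on the zero-padded input at this output position is [0 3 1]. Elementwise product with the kernel and sum: 0·-1 + 3·-1 + 1·3.

0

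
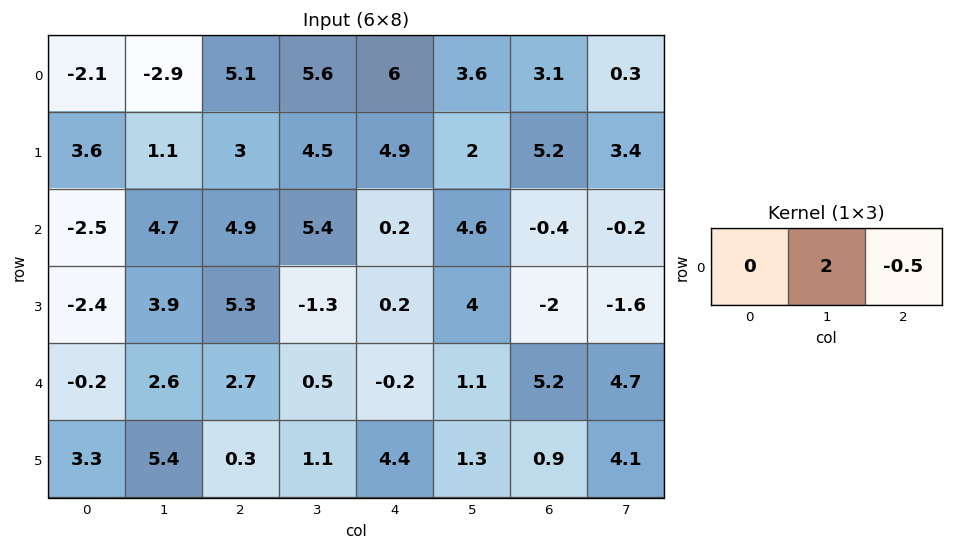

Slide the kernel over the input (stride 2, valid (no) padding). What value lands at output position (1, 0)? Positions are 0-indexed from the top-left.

The receptive field on the input at this output position is [-2.5 4.7 4.9]. Elementwise product with the kernel and sum: 4.7·2 + 4.9·-0.5.

6.95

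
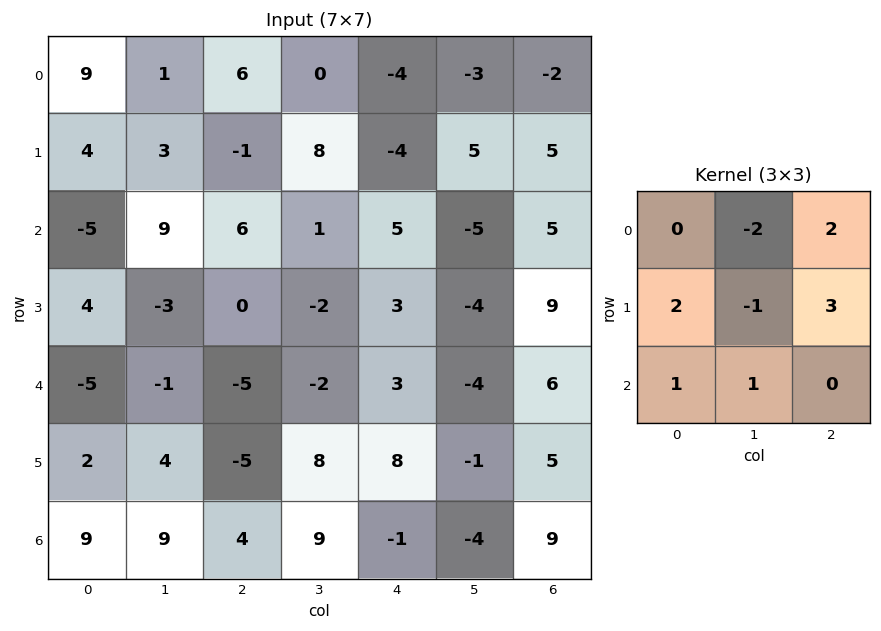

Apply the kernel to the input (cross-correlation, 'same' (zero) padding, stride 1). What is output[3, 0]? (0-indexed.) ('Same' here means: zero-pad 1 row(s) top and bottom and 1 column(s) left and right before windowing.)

10

The receptive field on the zero-padded input at this output position is [0 -5 9 / 0 4 -3 / 0 -5 -1]. Elementwise product with the kernel and sum: -5·-2 + 9·2 + 0·2 + 4·-1 + -3·3 + 0·1 + -5·1.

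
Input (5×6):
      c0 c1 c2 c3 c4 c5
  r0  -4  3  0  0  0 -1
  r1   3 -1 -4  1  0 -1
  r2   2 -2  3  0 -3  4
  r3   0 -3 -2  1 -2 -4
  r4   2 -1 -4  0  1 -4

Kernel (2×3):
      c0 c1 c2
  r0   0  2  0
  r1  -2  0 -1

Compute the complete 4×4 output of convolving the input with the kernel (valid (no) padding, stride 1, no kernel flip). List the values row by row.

4 1 8 -1
-9 -4 -1 -4
-2 11 6 -4
-6 -2 9 0

Output[0,0]: The receptive field on the input at this output position is [-4 3 0 / 3 -1 -4]. Elementwise product with the kernel and sum: 3·2 + 3·-2 + -4·-1.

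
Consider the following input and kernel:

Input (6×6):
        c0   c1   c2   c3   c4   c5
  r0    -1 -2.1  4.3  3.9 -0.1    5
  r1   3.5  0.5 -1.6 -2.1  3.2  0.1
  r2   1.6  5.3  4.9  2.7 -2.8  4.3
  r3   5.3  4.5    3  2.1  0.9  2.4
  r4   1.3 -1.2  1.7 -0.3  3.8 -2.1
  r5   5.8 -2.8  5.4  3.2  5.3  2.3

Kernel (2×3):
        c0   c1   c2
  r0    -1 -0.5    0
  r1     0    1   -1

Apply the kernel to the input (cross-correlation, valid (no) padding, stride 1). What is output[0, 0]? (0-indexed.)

The receptive field on the input at this output position is [-1 -2.1 4.3 / 3.5 0.5 -1.6]. Elementwise product with the kernel and sum: -1·-1 + -2.1·-0.5 + 0.5·1 + -1.6·-1.

4.15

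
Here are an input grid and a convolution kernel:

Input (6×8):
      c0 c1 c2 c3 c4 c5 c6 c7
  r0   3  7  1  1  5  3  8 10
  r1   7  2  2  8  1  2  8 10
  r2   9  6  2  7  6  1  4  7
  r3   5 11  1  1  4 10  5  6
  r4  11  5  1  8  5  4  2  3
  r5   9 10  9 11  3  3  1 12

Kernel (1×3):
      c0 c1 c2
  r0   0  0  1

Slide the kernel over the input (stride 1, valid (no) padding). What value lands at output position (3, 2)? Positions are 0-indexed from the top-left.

4

The receptive field on the input at this output position is [1 1 4]. Elementwise product with the kernel and sum: 4·1.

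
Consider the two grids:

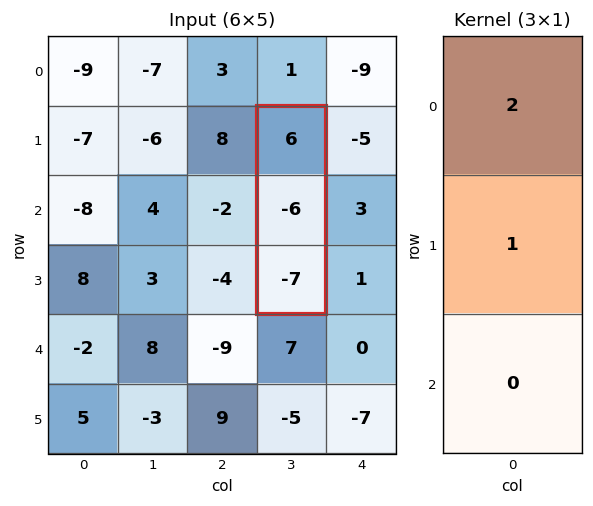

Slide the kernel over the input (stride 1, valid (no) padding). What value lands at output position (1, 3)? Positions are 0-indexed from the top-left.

6

The receptive field on the input at this output position is [6 / -6 / -7]. Elementwise product with the kernel and sum: 6·2 + -6·1.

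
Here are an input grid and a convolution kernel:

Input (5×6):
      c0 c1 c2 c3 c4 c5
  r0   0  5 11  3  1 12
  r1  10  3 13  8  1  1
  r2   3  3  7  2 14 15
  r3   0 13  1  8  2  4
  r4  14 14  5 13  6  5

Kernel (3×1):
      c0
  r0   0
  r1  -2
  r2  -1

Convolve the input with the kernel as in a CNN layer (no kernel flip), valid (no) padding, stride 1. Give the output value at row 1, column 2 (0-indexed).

-15

The receptive field on the input at this output position is [13 / 7 / 1]. Elementwise product with the kernel and sum: 7·-2 + 1·-1.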